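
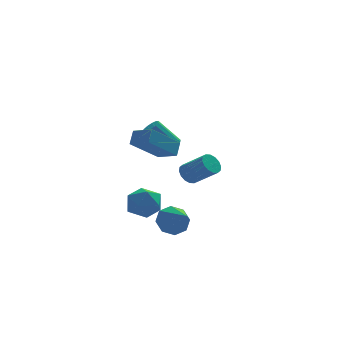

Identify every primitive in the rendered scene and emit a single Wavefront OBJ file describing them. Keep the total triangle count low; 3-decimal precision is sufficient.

v -0.752 -1.673 -2.366
v -0.159 -1.907 -2.959
v -0.408 -3.067 -1.474
v 0.1 -1.532 -2.473
v -0.14 -1.24 -1.925
v -0.739 -1.202 -1.636
v -1.345 -1.44 -1.774
v -1.604 -1.815 -2.26
v -1.363 -2.107 -2.808
v -0.765 -2.145 -3.097
v -1.793 -3.274 2.527
v -3.232 -3.995 3.763
v -1.53 -2.786 3.117
v -2.969 -3.507 4.354
v -1.111 -4.053 2.866
v -2.55 -4.774 4.103
v -0.848 -3.565 3.457
v -2.287 -4.286 4.693
v 0.934 2.293 -1.194
v 1.144 1.956 -1.696
v 2.096 1.11 -0.728
v 1.886 1.447 -0.226
v 1.35 2.214 -1.673
v 2.303 1.368 -0.706
v 1.445 2.493 -1.522
v 2.398 1.647 -0.555
v 1.403 2.719 -1.284
v 2.356 1.873 -0.316
v 1.235 2.83 -1.021
v 2.188 1.984 -0.053
v 0.986 2.798 -0.804
v 1.939 1.952 0.163
v 0.724 2.63 -0.692
v 1.676 1.784 0.276
v 0.517 2.372 -0.714
v 1.47 1.526 0.253
v 0.422 2.093 -0.865
v 1.375 1.247 0.102
v 0.464 1.867 -1.104
v 1.417 1.021 -0.136
v 0.632 1.756 -1.367
v 1.585 0.91 -0.399
v 0.881 1.788 -1.583
v 1.834 0.942 -0.616
v -2.471 -2.83 0.442
v -1.692 -3.308 0.195
v -3.268 -3.572 -0.635
v -2.489 -4.05 -0.882
v -2.902 -4.216 -0.046
v -2.409 -3.758 0.619
v -2.551 -3.122 -1.059
v -2.058 -2.664 -0.394
v -1.742 -3.489 -0.733
v -1.959 -4.165 -0.107
v -3.001 -2.715 -0.333
v -3.218 -3.391 0.293
v -0.477 -0.419 1.968
v -0.151 -0.63 2.284
v -1.137 -0.351 3.487
v -1.463 -0.141 3.172
v -0.086 -0.356 2.274
v -1.072 -0.077 3.477
v -0.145 -0.102 2.167
v -1.131 0.176 3.37
v -0.31 0.051 1.997
v -1.295 0.329 3.2
v -0.527 0.055 1.818
v -1.513 0.333 3.021
v -0.729 -0.092 1.687
v -1.714 0.187 2.89
v -0.85 -0.342 1.645
v -1.836 -0.064 2.848
v -0.854 -0.617 1.706
v -1.839 -0.339 2.909
v -0.737 -0.83 1.85
v -1.723 -0.551 3.053
v -0.538 -0.911 2.032
v -1.524 -0.633 3.235
v -0.32 -0.837 2.194
v -1.306 -0.559 3.397
f 2 1 4
f 2 4 3
f 4 1 5
f 4 5 3
f 5 1 6
f 5 6 3
f 6 1 7
f 6 7 3
f 7 1 8
f 7 8 3
f 8 1 9
f 8 9 3
f 9 1 10
f 9 10 3
f 10 1 2
f 10 2 3
f 12 14 11
f 15 12 11
f 11 14 13
f 13 15 11
f 12 18 14
f 16 12 15
f 16 18 12
f 14 18 13
f 17 15 13
f 13 18 17
f 17 16 15
f 18 16 17
f 20 19 23
f 20 23 21
f 21 23 24
f 21 24 22
f 23 19 25
f 23 25 24
f 24 25 26
f 24 26 22
f 25 19 27
f 25 27 26
f 26 27 28
f 26 28 22
f 27 19 29
f 27 29 28
f 28 29 30
f 28 30 22
f 29 19 31
f 29 31 30
f 30 31 32
f 30 32 22
f 31 19 33
f 31 33 32
f 32 33 34
f 32 34 22
f 33 19 35
f 33 35 34
f 34 35 36
f 34 36 22
f 35 19 37
f 35 37 36
f 36 37 38
f 36 38 22
f 37 19 39
f 37 39 38
f 38 39 40
f 38 40 22
f 39 19 41
f 39 41 40
f 40 41 42
f 40 42 22
f 41 19 43
f 41 43 42
f 42 43 44
f 42 44 22
f 43 19 20
f 43 20 44
f 44 20 21
f 44 21 22
f 45 56 50
f 45 50 46
f 45 46 52
f 45 52 55
f 45 55 56
f 46 50 54
f 50 56 49
f 56 55 47
f 55 52 51
f 52 46 53
f 48 54 49
f 48 49 47
f 48 47 51
f 48 51 53
f 48 53 54
f 49 54 50
f 47 49 56
f 51 47 55
f 53 51 52
f 54 53 46
f 58 57 61
f 58 61 59
f 59 61 62
f 59 62 60
f 61 57 63
f 61 63 62
f 62 63 64
f 62 64 60
f 63 57 65
f 63 65 64
f 64 65 66
f 64 66 60
f 65 57 67
f 65 67 66
f 66 67 68
f 66 68 60
f 67 57 69
f 67 69 68
f 68 69 70
f 68 70 60
f 69 57 71
f 69 71 70
f 70 71 72
f 70 72 60
f 71 57 73
f 71 73 72
f 72 73 74
f 72 74 60
f 73 57 75
f 73 75 74
f 74 75 76
f 74 76 60
f 75 57 77
f 75 77 76
f 76 77 78
f 76 78 60
f 77 57 79
f 77 79 78
f 78 79 80
f 78 80 60
f 79 57 58
f 79 58 80
f 80 58 59
f 80 59 60



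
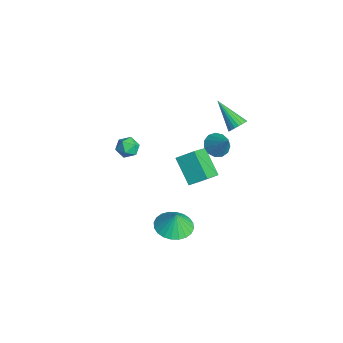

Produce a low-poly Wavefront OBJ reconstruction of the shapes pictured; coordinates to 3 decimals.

v -2.658 2.925 -4.946
v -4.036 2.692 -3.796
v -2.28 3.808 -4.314
v -3.657 3.575 -3.164
v -1.803 1.965 -4.116
v -3.18 1.732 -2.966
v -1.424 2.848 -3.484
v -2.802 2.615 -2.334
v 0.384 3.746 2.313
v 0.593 4.052 2.732
v -0.944 3.154 3.407
v 0.445 4.201 2.632
v 0.286 4.272 2.477
v 0.144 4.251 2.294
v 0.043 4.143 2.114
v 0.002 3.966 1.968
v 0.027 3.751 1.882
v 0.113 3.535 1.87
v 0.246 3.356 1.935
v 0.404 3.244 2.065
v 0.557 3.218 2.238
v 0.681 3.284 2.424
v 0.754 3.43 2.591
v 0.762 3.63 2.709
v 0.706 3.85 2.759
v 0.509 -1.907 3.422
v 1.159 -1.918 3.379
v 0.441 -2.482 2.541
v 1.091 -2.493 2.498
v 0.791 -2.82 2.975
v 0.833 -2.464 3.52
v 0.767 -1.936 2.4
v 0.809 -1.58 2.945
v 1.319 -1.935 2.748
v 1.334 -2.482 3.103
v 0.266 -1.918 2.817
v 0.281 -2.465 3.172
v 0.348 2.654 1.097
v 0.886 2.735 0.61
v 1.252 2.926 2.143
v 0.718 3.107 0.66
v 0.432 3.336 0.848
v 0.119 3.348 1.115
v -0.121 3.139 1.376
v -0.212 2.777 1.549
v -0.126 2.376 1.578
v 0.111 2.064 1.454
v 0.423 1.938 1.217
v 0.711 2.041 0.942
v 0.884 2.338 0.715
v 2.368 -0.38 -2.644
v 3.018 -1.152 -2.675
v 2.512 -0.3 -1.596
v 3.259 -0.846 -2.731
v 3.365 -0.468 -2.774
v 3.319 -0.078 -2.798
v 3.128 0.267 -2.797
v 2.822 0.513 -2.774
v 2.446 0.624 -2.73
v 2.058 0.581 -2.674
v 1.718 0.393 -2.612
v 1.476 0.086 -2.556
v 1.37 -0.291 -2.513
v 1.416 -0.681 -2.489
v 1.607 -1.026 -2.49
v 1.914 -1.272 -2.513
v 2.29 -1.383 -2.557
v 2.677 -1.34 -2.614
f 2 4 1
f 5 2 1
f 1 4 3
f 3 5 1
f 2 8 4
f 6 2 5
f 6 8 2
f 4 8 3
f 7 5 3
f 3 8 7
f 7 6 5
f 8 6 7
f 10 9 12
f 10 12 11
f 12 9 13
f 12 13 11
f 13 9 14
f 13 14 11
f 14 9 15
f 14 15 11
f 15 9 16
f 15 16 11
f 16 9 17
f 16 17 11
f 17 9 18
f 17 18 11
f 18 9 19
f 18 19 11
f 19 9 20
f 19 20 11
f 20 9 21
f 20 21 11
f 21 9 22
f 21 22 11
f 22 9 23
f 22 23 11
f 23 9 24
f 23 24 11
f 24 9 25
f 24 25 11
f 25 9 10
f 25 10 11
f 26 37 31
f 26 31 27
f 26 27 33
f 26 33 36
f 26 36 37
f 27 31 35
f 31 37 30
f 37 36 28
f 36 33 32
f 33 27 34
f 29 35 30
f 29 30 28
f 29 28 32
f 29 32 34
f 29 34 35
f 30 35 31
f 28 30 37
f 32 28 36
f 34 32 33
f 35 34 27
f 39 38 41
f 39 41 40
f 41 38 42
f 41 42 40
f 42 38 43
f 42 43 40
f 43 38 44
f 43 44 40
f 44 38 45
f 44 45 40
f 45 38 46
f 45 46 40
f 46 38 47
f 46 47 40
f 47 38 48
f 47 48 40
f 48 38 49
f 48 49 40
f 49 38 50
f 49 50 40
f 50 38 39
f 50 39 40
f 52 51 54
f 52 54 53
f 54 51 55
f 54 55 53
f 55 51 56
f 55 56 53
f 56 51 57
f 56 57 53
f 57 51 58
f 57 58 53
f 58 51 59
f 58 59 53
f 59 51 60
f 59 60 53
f 60 51 61
f 60 61 53
f 61 51 62
f 61 62 53
f 62 51 63
f 62 63 53
f 63 51 64
f 63 64 53
f 64 51 65
f 64 65 53
f 65 51 66
f 65 66 53
f 66 51 67
f 66 67 53
f 67 51 68
f 67 68 53
f 68 51 52
f 68 52 53



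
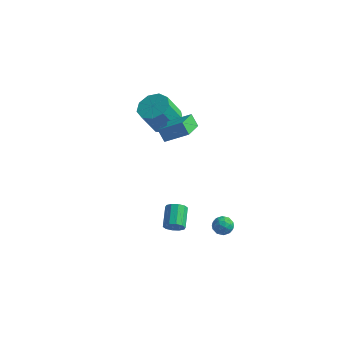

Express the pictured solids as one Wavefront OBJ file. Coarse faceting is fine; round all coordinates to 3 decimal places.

v -0.905 0.033 2.426
v -1.399 0.185 3.138
v -1.169 1.629 1.902
v -1.663 1.781 2.614
v 0.363 0.499 3.206
v -0.131 0.651 3.918
v 0.099 2.095 2.682
v -0.395 2.247 3.394
v -2.872 3.926 0.721
v -1.914 4.082 1.066
v -2.37 3.309 2.683
v -3.328 3.154 2.339
v -2.318 4.639 1.218
v -2.774 3.866 2.835
v -2.981 4.862 1.137
v -3.437 4.089 2.755
v -3.593 4.648 0.862
v -4.05 3.875 2.48
v -3.868 4.096 0.521
v -4.324 3.323 2.139
v -3.677 3.465 0.274
v -4.133 2.692 1.891
v -3.109 3.049 0.235
v -3.565 2.277 1.853
v -2.43 3.045 0.425
v -2.886 2.272 2.042
v -1.958 3.452 0.752
v -2.414 2.68 2.37
v 1.886 -4.075 -0.58
v 2.382 -4.072 -0.225
v 1.93 -2.961 0.396
v 1.434 -2.965 0.04
v 2.458 -3.869 -0.533
v 2.006 -2.758 0.087
v 2.316 -3.744 -0.859
v 1.864 -2.634 -0.239
v 2.01 -3.746 -1.079
v 1.557 -2.636 -0.459
v 1.656 -3.874 -1.108
v 1.204 -2.764 -0.488
v 1.39 -4.079 -0.936
v 0.938 -2.968 -0.315
v 1.314 -4.282 -0.627
v 0.862 -3.171 -0.007
v 1.456 -4.406 -0.301
v 1.004 -3.296 0.319
v 1.763 -4.404 -0.081
v 1.31 -3.294 0.539
v 2.116 -4.276 -0.052
v 1.664 -3.166 0.568
v 2.572 -0.481 -2.72
v 3.066 -0.154 -2.448
v 3.194 -1.326 -2.832
v 3.688 -0.999 -2.56
v 3.174 -1.173 -2.199
v 2.79 -0.651 -2.13
v 3.47 -0.829 -3.15
v 3.086 -0.307 -3.081
v 3.621 -0.369 -2.714
v 3.438 -0.582 -2.126
v 2.822 -0.898 -3.154
v 2.639 -1.111 -2.566
v 2.765 -0.243 -2.574
v 3.495 -1.237 -2.706
v 3.193 -1.339 -2.494
v 3.483 -1.147 -2.333
v 2.602 -0.536 -2.387
v 2.892 -0.343 -2.227
v 2.955 -0.942 -2.081
v 3.368 -1.137 -3.053
v 3.658 -0.944 -2.893
v 2.777 -0.333 -2.947
v 3.067 -0.141 -2.786
v 3.305 -0.538 -3.199
v 3.381 -0.177 -2.57
v 3.746 -0.674 -2.636
v 3.619 -0.574 -2.983
v 3.393 -0.267 -2.943
v 3.273 -0.303 -2.225
v 3.639 -0.799 -2.29
v 3.336 -0.902 -2.078
v 3.111 -0.595 -2.038
v 3.6 -0.429 -2.381
v 2.621 -0.681 -2.99
v 2.987 -1.177 -3.055
v 3.149 -0.885 -3.242
v 2.924 -0.578 -3.202
v 2.514 -0.806 -2.644
v 2.879 -1.303 -2.71
v 2.867 -1.213 -2.337
v 2.641 -0.906 -2.297
v 2.66 -1.051 -2.899
f 2 4 1
f 5 2 1
f 1 4 3
f 3 5 1
f 2 8 4
f 6 2 5
f 6 8 2
f 4 8 3
f 7 5 3
f 3 8 7
f 7 6 5
f 8 6 7
f 10 9 13
f 10 13 11
f 11 13 14
f 11 14 12
f 13 9 15
f 13 15 14
f 14 15 16
f 14 16 12
f 15 9 17
f 15 17 16
f 16 17 18
f 16 18 12
f 17 9 19
f 17 19 18
f 18 19 20
f 18 20 12
f 19 9 21
f 19 21 20
f 20 21 22
f 20 22 12
f 21 9 23
f 21 23 22
f 22 23 24
f 22 24 12
f 23 9 25
f 23 25 24
f 24 25 26
f 24 26 12
f 25 9 27
f 25 27 26
f 26 27 28
f 26 28 12
f 27 9 10
f 27 10 28
f 28 10 11
f 28 11 12
f 30 29 33
f 30 33 31
f 31 33 34
f 31 34 32
f 33 29 35
f 33 35 34
f 34 35 36
f 34 36 32
f 35 29 37
f 35 37 36
f 36 37 38
f 36 38 32
f 37 29 39
f 37 39 38
f 38 39 40
f 38 40 32
f 39 29 41
f 39 41 40
f 40 41 42
f 40 42 32
f 41 29 43
f 41 43 42
f 42 43 44
f 42 44 32
f 43 29 45
f 43 45 44
f 44 45 46
f 44 46 32
f 45 29 47
f 45 47 46
f 46 47 48
f 46 48 32
f 47 29 49
f 47 49 48
f 48 49 50
f 48 50 32
f 49 29 30
f 49 30 50
f 50 30 31
f 50 31 32
f 51 88 67
f 88 62 91
f 67 91 56
f 88 91 67
f 51 67 63
f 67 56 68
f 63 68 52
f 67 68 63
f 51 63 72
f 63 52 73
f 72 73 58
f 63 73 72
f 51 72 84
f 72 58 87
f 84 87 61
f 72 87 84
f 51 84 88
f 84 61 92
f 88 92 62
f 84 92 88
f 52 68 79
f 68 56 82
f 79 82 60
f 68 82 79
f 56 91 69
f 91 62 90
f 69 90 55
f 91 90 69
f 62 92 89
f 92 61 85
f 89 85 53
f 92 85 89
f 61 87 86
f 87 58 74
f 86 74 57
f 87 74 86
f 58 73 78
f 73 52 75
f 78 75 59
f 73 75 78
f 54 80 66
f 80 60 81
f 66 81 55
f 80 81 66
f 54 66 64
f 66 55 65
f 64 65 53
f 66 65 64
f 54 64 71
f 64 53 70
f 71 70 57
f 64 70 71
f 54 71 76
f 71 57 77
f 76 77 59
f 71 77 76
f 54 76 80
f 76 59 83
f 80 83 60
f 76 83 80
f 55 81 69
f 81 60 82
f 69 82 56
f 81 82 69
f 53 65 89
f 65 55 90
f 89 90 62
f 65 90 89
f 57 70 86
f 70 53 85
f 86 85 61
f 70 85 86
f 59 77 78
f 77 57 74
f 78 74 58
f 77 74 78
f 60 83 79
f 83 59 75
f 79 75 52
f 83 75 79



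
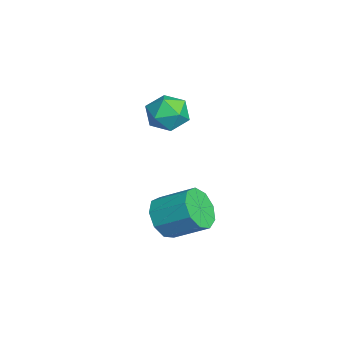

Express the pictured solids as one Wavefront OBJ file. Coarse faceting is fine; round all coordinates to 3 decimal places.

v 0.826 0.727 -3.696
v 1.216 0.967 -4.315
v 1.664 1.973 -3.643
v 1.274 1.733 -3.024
v 0.734 1.18 -4.312
v 1.182 2.186 -3.64
v 0.295 1.18 -4.021
v 0.743 2.186 -3.349
v 0.105 0.969 -3.578
v 0.552 1.975 -2.906
v 0.252 0.644 -3.19
v 0.7 1.65 -2.518
v 0.668 0.358 -3.039
v 1.115 1.364 -2.367
v 1.158 0.245 -3.195
v 1.605 1.251 -2.523
v 1.493 0.357 -3.586
v 1.94 1.363 -2.914
v 1.516 0.642 -4.028
v 1.963 1.648 -3.356
v -3.023 1.105 -0.78
v -2.545 1.706 -0.766
v -2.355 0.594 -1.694
v -1.877 1.195 -1.68
v -1.891 0.701 -1.092
v -2.304 1.017 -0.527
v -2.596 1.283 -1.933
v -3.009 1.599 -1.368
v -2.281 1.815 -1.479
v -1.845 1.456 -0.959
v -3.055 0.844 -1.501
v -2.619 0.485 -0.981
f 2 1 5
f 2 5 3
f 3 5 6
f 3 6 4
f 5 1 7
f 5 7 6
f 6 7 8
f 6 8 4
f 7 1 9
f 7 9 8
f 8 9 10
f 8 10 4
f 9 1 11
f 9 11 10
f 10 11 12
f 10 12 4
f 11 1 13
f 11 13 12
f 12 13 14
f 12 14 4
f 13 1 15
f 13 15 14
f 14 15 16
f 14 16 4
f 15 1 17
f 15 17 16
f 16 17 18
f 16 18 4
f 17 1 19
f 17 19 18
f 18 19 20
f 18 20 4
f 19 1 2
f 19 2 20
f 20 2 3
f 20 3 4
f 21 32 26
f 21 26 22
f 21 22 28
f 21 28 31
f 21 31 32
f 22 26 30
f 26 32 25
f 32 31 23
f 31 28 27
f 28 22 29
f 24 30 25
f 24 25 23
f 24 23 27
f 24 27 29
f 24 29 30
f 25 30 26
f 23 25 32
f 27 23 31
f 29 27 28
f 30 29 22



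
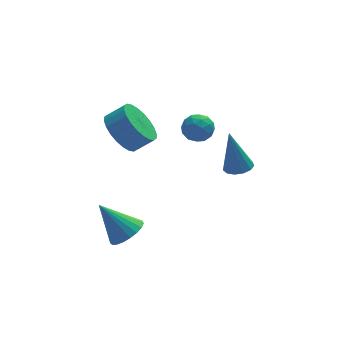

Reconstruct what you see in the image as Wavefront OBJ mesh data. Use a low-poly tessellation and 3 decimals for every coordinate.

v 2.326 -1.244 1.148
v 2.753 -1.663 1.596
v 1.367 -1.477 1.844
v 1.794 -1.896 2.292
v 1.889 -1.156 2.27
v 2.482 -1.012 1.84
v 1.638 -2.128 1.6
v 2.231 -1.984 1.17
v 2.328 -2.209 1.875
v 2.482 -1.608 2.289
v 1.638 -1.532 1.151
v 1.792 -0.931 1.565
v 2.624 -1.433 1.311
v 1.496 -1.707 2.129
v 1.552 -1.272 2.117
v 1.803 -1.518 2.38
v 2.465 -1.05 1.455
v 2.715 -1.296 1.718
v 2.207 -0.998 2.114
v 1.405 -1.844 1.722
v 1.655 -2.09 1.985
v 2.317 -1.622 1.06
v 2.568 -1.868 1.323
v 1.913 -2.142 1.326
v 2.624 -2 1.738
v 2.061 -2.137 2.147
v 1.969 -2.274 1.74
v 2.318 -2.189 1.487
v 2.716 -1.647 1.982
v 2.152 -1.784 2.391
v 2.208 -1.349 2.378
v 2.556 -1.264 2.125
v 2.466 -1.968 2.146
v 1.968 -1.356 1.049
v 1.404 -1.493 1.458
v 1.564 -1.876 1.315
v 1.912 -1.791 1.062
v 2.059 -1.003 1.293
v 1.496 -1.14 1.702
v 1.802 -0.951 1.953
v 2.151 -0.866 1.7
v 1.654 -1.172 1.294
v -1.21 -1.491 1.957
v -0.547 -1.551 1.106
v 0.272 -1.669 1.753
v -0.39 -1.609 2.603
v -0.547 -1.136 1.182
v 0.272 -1.254 1.828
v -0.647 -0.776 1.375
v 0.172 -0.894 2.021
v -0.833 -0.524 1.657
v -0.014 -0.642 2.303
v -1.077 -0.419 1.985
v -0.258 -0.538 2.631
v -1.341 -0.478 2.308
v -0.522 -0.596 2.955
v -1.584 -0.691 2.578
v -0.765 -0.809 3.224
v -1.771 -1.026 2.753
v -0.952 -1.144 3.4
v -1.872 -1.431 2.807
v -1.053 -1.549 3.454
v -1.872 -1.846 2.732
v -1.053 -1.964 3.378
v -1.772 -2.206 2.539
v -0.953 -2.324 3.185
v -1.586 -2.458 2.257
v -0.767 -2.576 2.903
v -1.342 -2.562 1.929
v -0.523 -2.681 2.575
v -1.078 -2.504 1.605
v -0.259 -2.622 2.252
v -0.835 -2.291 1.336
v -0.016 -2.409 1.982
v -0.648 -1.956 1.16
v 0.171 -2.074 1.807
v 3.673 -2.17 -0.658
v 4.056 -2.698 -0.508
v 3.327 -1.85 1.358
v 4.286 -2.399 -0.516
v 4.322 -2.027 -0.569
v 4.151 -1.7 -0.65
v 3.829 -1.522 -0.734
v 3.457 -1.55 -0.793
v 3.154 -1.774 -0.81
v 3.015 -2.124 -0.778
v 3.086 -2.488 -0.708
v 3.343 -2.751 -0.623
v 3.704 -2.83 -0.548
v -1.412 -3.349 -2.948
v -0.679 -3.092 -2.555
v -2.428 -2.671 -1.492
v -0.765 -2.8 -2.751
v -0.964 -2.604 -2.981
v -1.239 -2.536 -3.205
v -1.545 -2.608 -3.385
v -1.827 -2.809 -3.489
v -2.038 -3.103 -3.499
v -2.14 -3.439 -3.414
v -2.117 -3.76 -3.249
v -1.971 -4.01 -3.031
v -1.729 -4.145 -2.799
v -1.432 -4.142 -2.592
v -1.131 -4.003 -2.447
v -0.879 -3.75 -2.389
v -0.719 -3.428 -2.427
f 1 38 17
f 38 12 41
f 17 41 6
f 38 41 17
f 1 17 13
f 17 6 18
f 13 18 2
f 17 18 13
f 1 13 22
f 13 2 23
f 22 23 8
f 13 23 22
f 1 22 34
f 22 8 37
f 34 37 11
f 22 37 34
f 1 34 38
f 34 11 42
f 38 42 12
f 34 42 38
f 2 18 29
f 18 6 32
f 29 32 10
f 18 32 29
f 6 41 19
f 41 12 40
f 19 40 5
f 41 40 19
f 12 42 39
f 42 11 35
f 39 35 3
f 42 35 39
f 11 37 36
f 37 8 24
f 36 24 7
f 37 24 36
f 8 23 28
f 23 2 25
f 28 25 9
f 23 25 28
f 4 30 16
f 30 10 31
f 16 31 5
f 30 31 16
f 4 16 14
f 16 5 15
f 14 15 3
f 16 15 14
f 4 14 21
f 14 3 20
f 21 20 7
f 14 20 21
f 4 21 26
f 21 7 27
f 26 27 9
f 21 27 26
f 4 26 30
f 26 9 33
f 30 33 10
f 26 33 30
f 5 31 19
f 31 10 32
f 19 32 6
f 31 32 19
f 3 15 39
f 15 5 40
f 39 40 12
f 15 40 39
f 7 20 36
f 20 3 35
f 36 35 11
f 20 35 36
f 9 27 28
f 27 7 24
f 28 24 8
f 27 24 28
f 10 33 29
f 33 9 25
f 29 25 2
f 33 25 29
f 44 43 47
f 44 47 45
f 45 47 48
f 45 48 46
f 47 43 49
f 47 49 48
f 48 49 50
f 48 50 46
f 49 43 51
f 49 51 50
f 50 51 52
f 50 52 46
f 51 43 53
f 51 53 52
f 52 53 54
f 52 54 46
f 53 43 55
f 53 55 54
f 54 55 56
f 54 56 46
f 55 43 57
f 55 57 56
f 56 57 58
f 56 58 46
f 57 43 59
f 57 59 58
f 58 59 60
f 58 60 46
f 59 43 61
f 59 61 60
f 60 61 62
f 60 62 46
f 61 43 63
f 61 63 62
f 62 63 64
f 62 64 46
f 63 43 65
f 63 65 64
f 64 65 66
f 64 66 46
f 65 43 67
f 65 67 66
f 66 67 68
f 66 68 46
f 67 43 69
f 67 69 68
f 68 69 70
f 68 70 46
f 69 43 71
f 69 71 70
f 70 71 72
f 70 72 46
f 71 43 73
f 71 73 72
f 72 73 74
f 72 74 46
f 73 43 75
f 73 75 74
f 74 75 76
f 74 76 46
f 75 43 44
f 75 44 76
f 76 44 45
f 76 45 46
f 78 77 80
f 78 80 79
f 80 77 81
f 80 81 79
f 81 77 82
f 81 82 79
f 82 77 83
f 82 83 79
f 83 77 84
f 83 84 79
f 84 77 85
f 84 85 79
f 85 77 86
f 85 86 79
f 86 77 87
f 86 87 79
f 87 77 88
f 87 88 79
f 88 77 89
f 88 89 79
f 89 77 78
f 89 78 79
f 91 90 93
f 91 93 92
f 93 90 94
f 93 94 92
f 94 90 95
f 94 95 92
f 95 90 96
f 95 96 92
f 96 90 97
f 96 97 92
f 97 90 98
f 97 98 92
f 98 90 99
f 98 99 92
f 99 90 100
f 99 100 92
f 100 90 101
f 100 101 92
f 101 90 102
f 101 102 92
f 102 90 103
f 102 103 92
f 103 90 104
f 103 104 92
f 104 90 105
f 104 105 92
f 105 90 106
f 105 106 92
f 106 90 91
f 106 91 92



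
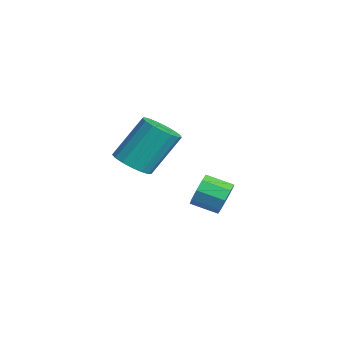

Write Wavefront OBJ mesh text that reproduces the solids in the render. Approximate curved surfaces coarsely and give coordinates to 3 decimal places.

v -2.298 0.922 -2.187
v -1.87 0.93 -1.499
v -2.513 -0.033 -1.086
v -2.942 -0.042 -1.773
v -2.318 1.252 -1.447
v -2.961 0.289 -1.034
v -2.757 1.419 -1.741
v -3.4 0.456 -1.328
v -2.981 1.353 -2.243
v -3.625 0.39 -1.83
v -2.886 1.086 -2.719
v -3.53 0.122 -2.306
v -2.516 0.741 -2.946
v -3.159 -0.222 -2.532
v -2.044 0.481 -2.817
v -2.687 -0.482 -2.404
v -1.691 0.427 -2.394
v -2.334 -0.536 -1.98
v -1.622 0.605 -1.873
v -2.265 -0.359 -1.46
v -0.67 -3.516 1.324
v -0.119 -4.06 1.741
v -0.199 -2.829 3.453
v -0.75 -2.284 3.036
v 0.137 -3.782 1.554
v 0.057 -2.551 3.265
v 0.207 -3.444 1.313
v 0.127 -2.213 3.025
v 0.077 -3.121 1.076
v -0.004 -1.89 2.787
v -0.225 -2.889 0.895
v -0.305 -1.658 2.607
v -0.628 -2.801 0.812
v -0.708 -1.57 2.524
v -1.041 -2.876 0.847
v -1.121 -1.645 2.559
v -1.369 -3.098 0.991
v -1.449 -1.867 2.703
v -1.537 -3.415 1.211
v -1.617 -2.184 2.923
v -1.506 -3.756 1.458
v -1.586 -2.525 3.169
v -1.284 -4.041 1.673
v -1.364 -2.81 3.385
v -0.921 -4.206 1.809
v -1.001 -2.975 3.521
v -0.5 -4.213 1.833
v -0.58 -2.982 3.545
f 2 1 5
f 2 5 3
f 3 5 6
f 3 6 4
f 5 1 7
f 5 7 6
f 6 7 8
f 6 8 4
f 7 1 9
f 7 9 8
f 8 9 10
f 8 10 4
f 9 1 11
f 9 11 10
f 10 11 12
f 10 12 4
f 11 1 13
f 11 13 12
f 12 13 14
f 12 14 4
f 13 1 15
f 13 15 14
f 14 15 16
f 14 16 4
f 15 1 17
f 15 17 16
f 16 17 18
f 16 18 4
f 17 1 19
f 17 19 18
f 18 19 20
f 18 20 4
f 19 1 2
f 19 2 20
f 20 2 3
f 20 3 4
f 22 21 25
f 22 25 23
f 23 25 26
f 23 26 24
f 25 21 27
f 25 27 26
f 26 27 28
f 26 28 24
f 27 21 29
f 27 29 28
f 28 29 30
f 28 30 24
f 29 21 31
f 29 31 30
f 30 31 32
f 30 32 24
f 31 21 33
f 31 33 32
f 32 33 34
f 32 34 24
f 33 21 35
f 33 35 34
f 34 35 36
f 34 36 24
f 35 21 37
f 35 37 36
f 36 37 38
f 36 38 24
f 37 21 39
f 37 39 38
f 38 39 40
f 38 40 24
f 39 21 41
f 39 41 40
f 40 41 42
f 40 42 24
f 41 21 43
f 41 43 42
f 42 43 44
f 42 44 24
f 43 21 45
f 43 45 44
f 44 45 46
f 44 46 24
f 45 21 47
f 45 47 46
f 46 47 48
f 46 48 24
f 47 21 22
f 47 22 48
f 48 22 23
f 48 23 24



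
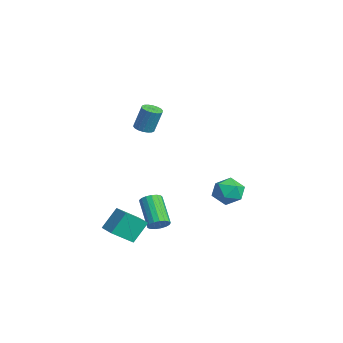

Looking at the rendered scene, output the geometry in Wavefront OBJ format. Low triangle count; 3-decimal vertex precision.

v 2.219 -1.526 -4.038
v 2.649 -1.274 -3.533
v 0.991 -1.282 -2.117
v 0.561 -1.534 -2.622
v 2.523 -0.994 -3.679
v 0.865 -1.002 -2.263
v 2.327 -0.836 -3.907
v 0.669 -0.845 -2.491
v 2.106 -0.837 -4.166
v 0.449 -0.845 -2.75
v 1.911 -0.995 -4.395
v 0.254 -1.003 -2.979
v 1.787 -1.274 -4.542
v 0.129 -1.283 -3.126
v 1.761 -1.612 -4.574
v 0.104 -1.62 -3.158
v 1.841 -1.929 -4.483
v 0.183 -1.938 -3.067
v 2.007 -2.155 -4.29
v 0.349 -2.163 -2.874
v 2.221 -2.236 -4.039
v 0.563 -2.244 -2.624
v 2.435 -2.154 -3.788
v 0.777 -2.163 -2.373
v 2.6 -1.929 -3.594
v 0.942 -1.937 -2.179
v 2.677 -1.611 -3.502
v 1.019 -1.619 -2.086
v -0.477 -1.633 2.835
v 0.171 -1.587 2.72
v 0.425 -1.142 4.33
v -0.223 -1.187 4.445
v 0.075 -1.316 2.66
v 0.329 -0.871 4.271
v -0.13 -1.108 2.635
v 0.124 -0.663 4.245
v -0.405 -1.003 2.649
v -0.15 -0.558 4.26
v -0.693 -1.024 2.701
v -0.439 -0.578 4.311
v -0.939 -1.164 2.778
v -0.685 -0.719 4.389
v -1.093 -1.398 2.867
v -0.839 -0.953 4.478
v -1.125 -1.678 2.95
v -0.871 -1.233 4.56
v -1.029 -1.949 3.009
v -0.775 -1.504 4.62
v -0.824 -2.157 3.035
v -0.57 -1.712 4.645
v -0.55 -2.262 3.02
v -0.295 -1.817 4.631
v -0.261 -2.242 2.969
v -0.007 -1.796 4.579
v -0.015 -2.101 2.891
v 0.239 -1.656 4.502
v 0.139 -1.867 2.802
v 0.393 -1.422 4.413
v 2.28 -4.985 -3.747
v 1.98 -4.011 -2.412
v 2.184 -3.632 -4.756
v 1.884 -2.658 -3.42
v 3.596 -4.782 -3.6
v 3.296 -3.808 -2.264
v 3.5 -3.429 -4.608
v 3.2 -2.455 -3.273
v -2.026 4.407 -3.363
v -1.284 4.573 -4.206
v -0.896 3.167 -2.614
v -0.154 3.333 -3.457
v -0.335 4.151 -2.69
v -1.033 4.918 -3.154
v -1.147 2.822 -3.666
v -1.845 3.589 -4.13
v -0.74 3.594 -4.394
v -0.239 4.415 -3.791
v -1.941 3.325 -3.029
v -1.44 4.146 -2.426
f 2 1 5
f 2 5 3
f 3 5 6
f 3 6 4
f 5 1 7
f 5 7 6
f 6 7 8
f 6 8 4
f 7 1 9
f 7 9 8
f 8 9 10
f 8 10 4
f 9 1 11
f 9 11 10
f 10 11 12
f 10 12 4
f 11 1 13
f 11 13 12
f 12 13 14
f 12 14 4
f 13 1 15
f 13 15 14
f 14 15 16
f 14 16 4
f 15 1 17
f 15 17 16
f 16 17 18
f 16 18 4
f 17 1 19
f 17 19 18
f 18 19 20
f 18 20 4
f 19 1 21
f 19 21 20
f 20 21 22
f 20 22 4
f 21 1 23
f 21 23 22
f 22 23 24
f 22 24 4
f 23 1 25
f 23 25 24
f 24 25 26
f 24 26 4
f 25 1 27
f 25 27 26
f 26 27 28
f 26 28 4
f 27 1 2
f 27 2 28
f 28 2 3
f 28 3 4
f 30 29 33
f 30 33 31
f 31 33 34
f 31 34 32
f 33 29 35
f 33 35 34
f 34 35 36
f 34 36 32
f 35 29 37
f 35 37 36
f 36 37 38
f 36 38 32
f 37 29 39
f 37 39 38
f 38 39 40
f 38 40 32
f 39 29 41
f 39 41 40
f 40 41 42
f 40 42 32
f 41 29 43
f 41 43 42
f 42 43 44
f 42 44 32
f 43 29 45
f 43 45 44
f 44 45 46
f 44 46 32
f 45 29 47
f 45 47 46
f 46 47 48
f 46 48 32
f 47 29 49
f 47 49 48
f 48 49 50
f 48 50 32
f 49 29 51
f 49 51 50
f 50 51 52
f 50 52 32
f 51 29 53
f 51 53 52
f 52 53 54
f 52 54 32
f 53 29 55
f 53 55 54
f 54 55 56
f 54 56 32
f 55 29 57
f 55 57 56
f 56 57 58
f 56 58 32
f 57 29 30
f 57 30 58
f 58 30 31
f 58 31 32
f 60 62 59
f 63 60 59
f 59 62 61
f 61 63 59
f 60 66 62
f 64 60 63
f 64 66 60
f 62 66 61
f 65 63 61
f 61 66 65
f 65 64 63
f 66 64 65
f 67 78 72
f 67 72 68
f 67 68 74
f 67 74 77
f 67 77 78
f 68 72 76
f 72 78 71
f 78 77 69
f 77 74 73
f 74 68 75
f 70 76 71
f 70 71 69
f 70 69 73
f 70 73 75
f 70 75 76
f 71 76 72
f 69 71 78
f 73 69 77
f 75 73 74
f 76 75 68



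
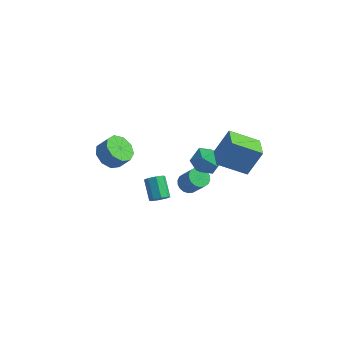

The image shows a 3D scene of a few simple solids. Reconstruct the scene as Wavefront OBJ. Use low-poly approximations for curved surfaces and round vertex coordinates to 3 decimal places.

v 1.508 1.964 0.124
v 2.313 1.892 0.745
v 0.667 0.928 1.095
v 1.472 0.856 1.716
v 0.949 1.73 1.659
v 1.469 2.37 1.059
v 1.511 0.45 0.781
v 2.031 1.09 0.181
v 2.316 0.956 1.151
v 1.968 1.747 1.694
v 1.012 1.073 0.146
v 0.664 1.864 0.689
v 2.6 0.096 2.311
v 3.259 0.779 3.922
v 1.967 1.401 2.017
v 2.627 2.084 3.628
v 4.273 0.696 1.372
v 4.933 1.379 2.983
v 3.641 2.001 1.078
v 4.3 2.684 2.689
v -3.946 -0.082 0.869
v -3.233 0.265 0.275
v -2.582 0.369 1.118
v -3.294 0.022 1.711
v -3.613 0.776 0.505
v -2.961 0.88 1.348
v -4.148 0.886 0.905
v -3.496 0.99 1.748
v -4.588 0.543 1.288
v -3.937 0.647 2.131
v -4.728 -0.092 1.475
v -4.077 0.012 2.318
v -4.502 -0.723 1.378
v -3.851 -0.619 2.221
v -4.015 -1.054 1.043
v -3.364 -0.95 1.885
v -3.496 -0.93 0.626
v -2.845 -0.826 1.468
v -3.187 -0.409 0.323
v -2.536 -0.305 1.165
v 0.464 1.223 -1.549
v 1.036 1.445 -1.865
v 1.868 1.119 -0.586
v 1.296 0.897 -0.271
v 0.929 1.699 -1.731
v 1.761 1.373 -0.452
v 0.73 1.86 -1.56
v 1.562 1.534 -0.281
v 0.478 1.894 -1.388
v 1.31 1.568 -0.109
v 0.224 1.795 -1.247
v 1.056 1.469 0.032
v 0.017 1.583 -1.167
v 0.849 1.257 0.112
v -0.102 1.3 -1.162
v 0.73 0.974 0.117
v -0.108 1.001 -1.234
v 0.724 0.675 0.045
v -0.001 0.747 -1.368
v 0.831 0.421 -0.089
v 0.198 0.586 -1.539
v 1.03 0.26 -0.26
v 0.45 0.552 -1.711
v 1.282 0.226 -0.432
v 0.704 0.651 -1.852
v 1.536 0.325 -0.573
v 0.911 0.863 -1.932
v 1.743 0.537 -0.653
v 1.03 1.146 -1.937
v 1.862 0.82 -0.658
v -0.114 -1.827 -0.184
v 0.387 -1.463 -0.185
v -0.304 -0.509 0.643
v -0.806 -0.873 0.644
v 0.092 -1.365 -0.543
v -0.599 -0.412 0.285
v -0.324 -1.539 -0.691
v -1.016 -0.585 0.137
v -0.617 -1.881 -0.542
v -1.309 -0.927 0.286
v -0.616 -2.191 -0.183
v -1.307 -1.237 0.645
v -0.321 -2.288 0.175
v -1.012 -1.335 1.003
v 0.096 -2.115 0.323
v -0.596 -1.161 1.151
v 0.389 -1.773 0.174
v -0.303 -0.819 1.002
f 1 12 6
f 1 6 2
f 1 2 8
f 1 8 11
f 1 11 12
f 2 6 10
f 6 12 5
f 12 11 3
f 11 8 7
f 8 2 9
f 4 10 5
f 4 5 3
f 4 3 7
f 4 7 9
f 4 9 10
f 5 10 6
f 3 5 12
f 7 3 11
f 9 7 8
f 10 9 2
f 14 16 13
f 17 14 13
f 13 16 15
f 15 17 13
f 14 20 16
f 18 14 17
f 18 20 14
f 16 20 15
f 19 17 15
f 15 20 19
f 19 18 17
f 20 18 19
f 22 21 25
f 22 25 23
f 23 25 26
f 23 26 24
f 25 21 27
f 25 27 26
f 26 27 28
f 26 28 24
f 27 21 29
f 27 29 28
f 28 29 30
f 28 30 24
f 29 21 31
f 29 31 30
f 30 31 32
f 30 32 24
f 31 21 33
f 31 33 32
f 32 33 34
f 32 34 24
f 33 21 35
f 33 35 34
f 34 35 36
f 34 36 24
f 35 21 37
f 35 37 36
f 36 37 38
f 36 38 24
f 37 21 39
f 37 39 38
f 38 39 40
f 38 40 24
f 39 21 22
f 39 22 40
f 40 22 23
f 40 23 24
f 42 41 45
f 42 45 43
f 43 45 46
f 43 46 44
f 45 41 47
f 45 47 46
f 46 47 48
f 46 48 44
f 47 41 49
f 47 49 48
f 48 49 50
f 48 50 44
f 49 41 51
f 49 51 50
f 50 51 52
f 50 52 44
f 51 41 53
f 51 53 52
f 52 53 54
f 52 54 44
f 53 41 55
f 53 55 54
f 54 55 56
f 54 56 44
f 55 41 57
f 55 57 56
f 56 57 58
f 56 58 44
f 57 41 59
f 57 59 58
f 58 59 60
f 58 60 44
f 59 41 61
f 59 61 60
f 60 61 62
f 60 62 44
f 61 41 63
f 61 63 62
f 62 63 64
f 62 64 44
f 63 41 65
f 63 65 64
f 64 65 66
f 64 66 44
f 65 41 67
f 65 67 66
f 66 67 68
f 66 68 44
f 67 41 69
f 67 69 68
f 68 69 70
f 68 70 44
f 69 41 42
f 69 42 70
f 70 42 43
f 70 43 44
f 72 71 75
f 72 75 73
f 73 75 76
f 73 76 74
f 75 71 77
f 75 77 76
f 76 77 78
f 76 78 74
f 77 71 79
f 77 79 78
f 78 79 80
f 78 80 74
f 79 71 81
f 79 81 80
f 80 81 82
f 80 82 74
f 81 71 83
f 81 83 82
f 82 83 84
f 82 84 74
f 83 71 85
f 83 85 84
f 84 85 86
f 84 86 74
f 85 71 87
f 85 87 86
f 86 87 88
f 86 88 74
f 87 71 72
f 87 72 88
f 88 72 73
f 88 73 74



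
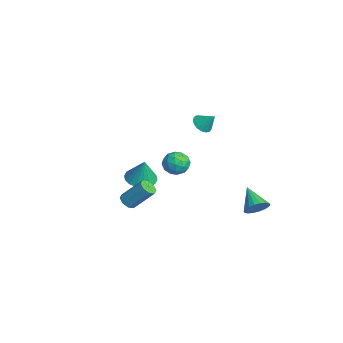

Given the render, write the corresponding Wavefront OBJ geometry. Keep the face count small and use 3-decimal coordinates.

v -3.114 1.019 -1.827
v -2.541 0.904 -2.447
v -2.519 0.016 -1.093
v -1.946 -0.099 -1.713
v -1.932 0.613 -1.246
v -2.299 1.233 -1.7
v -2.761 -0.313 -1.84
v -3.128 0.307 -2.294
v -2.323 0.081 -2.455
v -1.811 0.654 -2.088
v -3.249 0.266 -1.452
v -2.737 0.839 -1.085
v -2.879 1.05 -2.202
v -2.181 -0.13 -1.338
v -2.172 0.289 -1.064
v -1.835 0.222 -1.428
v -2.738 1.243 -1.762
v -2.401 1.176 -2.127
v -2.043 1.005 -1.42
v -2.659 -0.256 -1.413
v -2.322 -0.323 -1.778
v -3.225 0.698 -2.112
v -2.888 0.631 -2.476
v -3.017 -0.085 -2.12
v -2.414 0.499 -2.571
v -2.065 -0.091 -2.139
v -2.544 -0.217 -2.214
v -2.76 0.147 -2.481
v -2.113 0.835 -2.355
v -1.764 0.246 -1.923
v -1.756 0.664 -1.648
v -1.972 1.028 -1.915
v -1.985 0.351 -2.359
v -3.296 0.674 -1.617
v -2.947 0.085 -1.185
v -3.088 -0.108 -1.625
v -3.304 0.256 -1.892
v -2.995 1.011 -1.401
v -2.646 0.421 -0.969
v -2.3 0.773 -1.059
v -2.516 1.137 -1.326
v -3.075 0.569 -1.181
v -4.096 2.454 0.203
v -3.495 2.216 -0.009
v -3.584 3.026 1.017
v -3.534 2.492 -0.178
v -3.702 2.758 -0.26
v -3.96 2.955 -0.236
v -4.249 3.037 -0.111
v -4.503 2.986 0.085
v -4.664 2.812 0.308
v -4.695 2.556 0.507
v -4.589 2.277 0.637
v -4.37 2.039 0.666
v -4.088 1.895 0.59
v -3.808 1.879 0.425
v -3.594 1.995 0.209
v 4.027 3.044 -1.68
v 4.431 3.093 -1.05
v 2.733 2.896 -0.84
v 4.353 3.411 -1.113
v 4.211 3.657 -1.289
v 4.032 3.781 -1.542
v 3.853 3.76 -1.822
v 3.708 3.596 -2.075
v 3.626 3.324 -2.249
v 3.624 2.995 -2.31
v 3.701 2.677 -2.247
v 3.843 2.431 -2.071
v 4.022 2.307 -1.818
v 4.201 2.329 -1.538
v 4.346 2.492 -1.285
v 4.428 2.765 -1.111
v 3.236 -3.826 -0.372
v 3.592 -4.196 -0.205
v 4.061 -3.184 1.038
v 3.704 -2.814 0.872
v 3.754 -3.933 -0.48
v 4.222 -2.921 0.763
v 3.612 -3.608 -0.691
v 4.081 -2.596 0.552
v 3.25 -3.41 -0.716
v 3.718 -2.398 0.527
v 2.879 -3.456 -0.538
v 3.348 -2.444 0.705
v 2.718 -3.719 -0.263
v 3.186 -2.707 0.98
v 2.859 -4.044 -0.052
v 3.328 -3.032 1.191
v 3.222 -4.242 -0.027
v 3.69 -3.23 1.216
v 1.586 -2.671 0.2
v 2.397 -2.382 -0.028
v 1.954 -2.549 1.66
v 2.188 -2.047 -0.003
v 1.859 -1.835 0.062
v 1.477 -1.789 0.155
v 1.116 -1.917 0.256
v 0.849 -2.195 0.346
v 0.727 -2.567 0.408
v 0.776 -2.959 0.428
v 0.985 -3.295 0.403
v 1.313 -3.506 0.338
v 1.696 -3.553 0.246
v 2.056 -3.424 0.144
v 2.324 -3.147 0.054
v 2.445 -2.775 -0.007
f 1 38 17
f 38 12 41
f 17 41 6
f 38 41 17
f 1 17 13
f 17 6 18
f 13 18 2
f 17 18 13
f 1 13 22
f 13 2 23
f 22 23 8
f 13 23 22
f 1 22 34
f 22 8 37
f 34 37 11
f 22 37 34
f 1 34 38
f 34 11 42
f 38 42 12
f 34 42 38
f 2 18 29
f 18 6 32
f 29 32 10
f 18 32 29
f 6 41 19
f 41 12 40
f 19 40 5
f 41 40 19
f 12 42 39
f 42 11 35
f 39 35 3
f 42 35 39
f 11 37 36
f 37 8 24
f 36 24 7
f 37 24 36
f 8 23 28
f 23 2 25
f 28 25 9
f 23 25 28
f 4 30 16
f 30 10 31
f 16 31 5
f 30 31 16
f 4 16 14
f 16 5 15
f 14 15 3
f 16 15 14
f 4 14 21
f 14 3 20
f 21 20 7
f 14 20 21
f 4 21 26
f 21 7 27
f 26 27 9
f 21 27 26
f 4 26 30
f 26 9 33
f 30 33 10
f 26 33 30
f 5 31 19
f 31 10 32
f 19 32 6
f 31 32 19
f 3 15 39
f 15 5 40
f 39 40 12
f 15 40 39
f 7 20 36
f 20 3 35
f 36 35 11
f 20 35 36
f 9 27 28
f 27 7 24
f 28 24 8
f 27 24 28
f 10 33 29
f 33 9 25
f 29 25 2
f 33 25 29
f 44 43 46
f 44 46 45
f 46 43 47
f 46 47 45
f 47 43 48
f 47 48 45
f 48 43 49
f 48 49 45
f 49 43 50
f 49 50 45
f 50 43 51
f 50 51 45
f 51 43 52
f 51 52 45
f 52 43 53
f 52 53 45
f 53 43 54
f 53 54 45
f 54 43 55
f 54 55 45
f 55 43 56
f 55 56 45
f 56 43 57
f 56 57 45
f 57 43 44
f 57 44 45
f 59 58 61
f 59 61 60
f 61 58 62
f 61 62 60
f 62 58 63
f 62 63 60
f 63 58 64
f 63 64 60
f 64 58 65
f 64 65 60
f 65 58 66
f 65 66 60
f 66 58 67
f 66 67 60
f 67 58 68
f 67 68 60
f 68 58 69
f 68 69 60
f 69 58 70
f 69 70 60
f 70 58 71
f 70 71 60
f 71 58 72
f 71 72 60
f 72 58 73
f 72 73 60
f 73 58 59
f 73 59 60
f 75 74 78
f 75 78 76
f 76 78 79
f 76 79 77
f 78 74 80
f 78 80 79
f 79 80 81
f 79 81 77
f 80 74 82
f 80 82 81
f 81 82 83
f 81 83 77
f 82 74 84
f 82 84 83
f 83 84 85
f 83 85 77
f 84 74 86
f 84 86 85
f 85 86 87
f 85 87 77
f 86 74 88
f 86 88 87
f 87 88 89
f 87 89 77
f 88 74 90
f 88 90 89
f 89 90 91
f 89 91 77
f 90 74 75
f 90 75 91
f 91 75 76
f 91 76 77
f 93 92 95
f 93 95 94
f 95 92 96
f 95 96 94
f 96 92 97
f 96 97 94
f 97 92 98
f 97 98 94
f 98 92 99
f 98 99 94
f 99 92 100
f 99 100 94
f 100 92 101
f 100 101 94
f 101 92 102
f 101 102 94
f 102 92 103
f 102 103 94
f 103 92 104
f 103 104 94
f 104 92 105
f 104 105 94
f 105 92 106
f 105 106 94
f 106 92 107
f 106 107 94
f 107 92 93
f 107 93 94



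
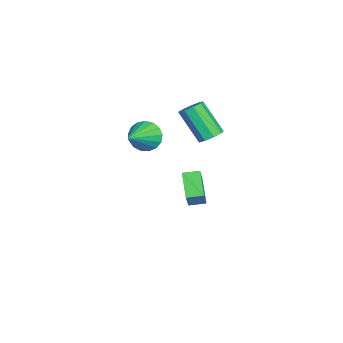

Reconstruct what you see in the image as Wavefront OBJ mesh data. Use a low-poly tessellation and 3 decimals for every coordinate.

v -2.65 -1.203 -3.471
v -1.82 -1.249 -2.332
v -2.781 -0.302 -3.338
v -1.951 -0.348 -2.2
v -1.329 -0.872 -4.42
v -0.499 -0.918 -3.282
v -1.46 0.029 -4.288
v -0.63 -0.017 -3.149
v -1.569 0.214 0.603
v -1.128 -0.328 0.427
v -1.791 -1.416 2.122
v -2.231 -0.874 2.297
v -0.895 -0.01 0.723
v -1.558 -1.098 2.417
v -0.977 0.413 0.962
v -1.64 -0.675 2.656
v -1.336 0.742 1.033
v -1.999 -0.345 2.727
v -1.804 0.825 0.903
v -2.467 -0.263 2.597
v -2.161 0.621 0.632
v -2.824 -0.466 2.327
v -2.242 0.227 0.348
v -2.905 -0.86 2.043
v -2.007 -0.173 0.183
v -2.67 -1.261 1.877
v -1.567 -0.392 0.214
v -2.23 -1.48 1.909
v 2.475 -2.566 2.968
v 2.933 -2.324 2.232
v 4.085 -3.174 3.772
v 2.942 -1.972 2.48
v 2.844 -1.756 2.84
v 2.662 -1.725 3.229
v 2.436 -1.888 3.558
v 2.22 -2.205 3.752
v 2.061 -2.606 3.767
v 1.998 -2.997 3.598
v 2.043 -3.29 3.286
v 2.188 -3.417 2.9
v 2.398 -3.349 2.53
v 2.626 -3.102 2.261
v 2.819 -2.732 2.153
f 2 4 1
f 5 2 1
f 1 4 3
f 3 5 1
f 2 8 4
f 6 2 5
f 6 8 2
f 4 8 3
f 7 5 3
f 3 8 7
f 7 6 5
f 8 6 7
f 10 9 13
f 10 13 11
f 11 13 14
f 11 14 12
f 13 9 15
f 13 15 14
f 14 15 16
f 14 16 12
f 15 9 17
f 15 17 16
f 16 17 18
f 16 18 12
f 17 9 19
f 17 19 18
f 18 19 20
f 18 20 12
f 19 9 21
f 19 21 20
f 20 21 22
f 20 22 12
f 21 9 23
f 21 23 22
f 22 23 24
f 22 24 12
f 23 9 25
f 23 25 24
f 24 25 26
f 24 26 12
f 25 9 27
f 25 27 26
f 26 27 28
f 26 28 12
f 27 9 10
f 27 10 28
f 28 10 11
f 28 11 12
f 30 29 32
f 30 32 31
f 32 29 33
f 32 33 31
f 33 29 34
f 33 34 31
f 34 29 35
f 34 35 31
f 35 29 36
f 35 36 31
f 36 29 37
f 36 37 31
f 37 29 38
f 37 38 31
f 38 29 39
f 38 39 31
f 39 29 40
f 39 40 31
f 40 29 41
f 40 41 31
f 41 29 42
f 41 42 31
f 42 29 43
f 42 43 31
f 43 29 30
f 43 30 31



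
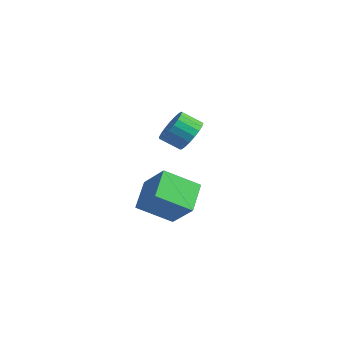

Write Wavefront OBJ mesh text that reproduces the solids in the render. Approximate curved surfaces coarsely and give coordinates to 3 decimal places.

v -2.235 2.265 -2.873
v -1.504 1.585 -2.818
v -2.234 0.855 -2.132
v -2.965 1.535 -2.187
v -1.427 1.822 -2.485
v -2.157 1.092 -1.799
v -1.49 2.135 -2.219
v -2.22 1.405 -1.532
v -1.682 2.471 -2.066
v -2.412 1.741 -1.379
v -1.969 2.771 -2.053
v -2.699 2.041 -1.366
v -2.302 2.984 -2.181
v -3.033 2.254 -1.495
v -2.624 3.072 -2.429
v -3.355 2.342 -1.743
v -2.879 3.021 -2.754
v -3.609 2.291 -2.068
v -3.022 2.839 -3.1
v -3.752 2.109 -2.413
v -3.029 2.558 -3.406
v -3.759 1.828 -2.72
v -2.898 2.226 -3.62
v -3.629 1.496 -2.934
v -2.653 1.901 -3.705
v -3.384 1.171 -3.019
v -2.336 1.639 -3.647
v -3.066 0.909 -2.96
v -2.001 1.485 -3.454
v -2.732 0.755 -2.767
v -1.707 1.466 -3.161
v -2.437 0.736 -2.474
v 1.83 -4.179 -4.094
v 0.93 -3.004 -3.2
v 2.697 -2.736 -5.118
v 1.796 -1.561 -4.224
v 3.184 -4.099 -2.836
v 2.283 -2.924 -1.942
v 4.05 -2.656 -3.86
v 3.15 -1.481 -2.966
f 2 1 5
f 2 5 3
f 3 5 6
f 3 6 4
f 5 1 7
f 5 7 6
f 6 7 8
f 6 8 4
f 7 1 9
f 7 9 8
f 8 9 10
f 8 10 4
f 9 1 11
f 9 11 10
f 10 11 12
f 10 12 4
f 11 1 13
f 11 13 12
f 12 13 14
f 12 14 4
f 13 1 15
f 13 15 14
f 14 15 16
f 14 16 4
f 15 1 17
f 15 17 16
f 16 17 18
f 16 18 4
f 17 1 19
f 17 19 18
f 18 19 20
f 18 20 4
f 19 1 21
f 19 21 20
f 20 21 22
f 20 22 4
f 21 1 23
f 21 23 22
f 22 23 24
f 22 24 4
f 23 1 25
f 23 25 24
f 24 25 26
f 24 26 4
f 25 1 27
f 25 27 26
f 26 27 28
f 26 28 4
f 27 1 29
f 27 29 28
f 28 29 30
f 28 30 4
f 29 1 31
f 29 31 30
f 30 31 32
f 30 32 4
f 31 1 2
f 31 2 32
f 32 2 3
f 32 3 4
f 34 36 33
f 37 34 33
f 33 36 35
f 35 37 33
f 34 40 36
f 38 34 37
f 38 40 34
f 36 40 35
f 39 37 35
f 35 40 39
f 39 38 37
f 40 38 39



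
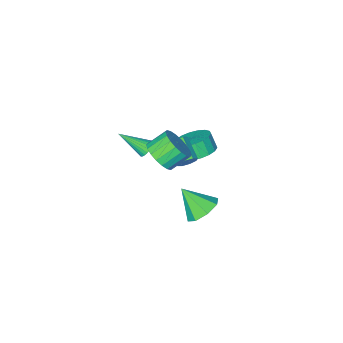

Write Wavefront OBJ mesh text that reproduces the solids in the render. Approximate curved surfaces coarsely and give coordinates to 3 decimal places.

v -0.93 -0.383 -4.084
v 0.049 -0.392 -4.563
v -0.29 -1.517 -2.756
v -0.026 0.222 -4.003
v -0.631 0.481 -3.49
v -1.411 0.234 -3.325
v -1.909 -0.374 -3.605
v -1.833 -0.987 -4.165
v -1.228 -1.247 -4.678
v -0.448 -1 -4.843
v 1.909 -0.301 2.45
v 2.562 -0.094 3.192
v 1.564 0.189 3.992
v 0.911 -0.019 3.25
v 2.512 0.304 2.989
v 1.514 0.587 3.788
v 2.342 0.582 2.679
v 1.344 0.865 3.478
v 2.087 0.685 2.323
v 1.089 0.968 3.123
v 1.796 0.592 1.993
v 0.798 0.875 2.793
v 1.528 0.323 1.754
v 0.53 0.606 2.553
v 1.335 -0.07 1.652
v 0.337 0.213 2.452
v 1.256 -0.509 1.708
v 0.258 -0.226 2.508
v 1.306 -0.907 1.912
v 0.308 -0.624 2.711
v 1.476 -1.185 2.222
v 0.478 -0.902 3.021
v 1.731 -1.288 2.577
v 0.733 -1.005 3.377
v 2.022 -1.195 2.907
v 1.024 -0.912 3.707
v 2.29 -0.926 3.147
v 1.292 -0.643 3.946
v 2.483 -0.533 3.248
v 1.485 -0.25 4.048
v 0.34 -0.02 1.289
v 0.622 0.176 1.756
v 0.402 -1.084 2.418
v 0.12 -1.28 1.951
v 0.187 0.261 1.773
v -0.034 -0.999 2.435
v -0.159 0.181 1.505
v -0.379 -1.079 2.168
v -0.212 -0.017 1.112
v -0.433 -1.276 1.774
v 0.058 -0.216 0.822
v -0.162 -1.476 1.484
v 0.494 -0.301 0.805
v 0.273 -1.561 1.467
v 0.839 -0.221 1.072
v 0.619 -1.481 1.735
v 0.893 -0.024 1.466
v 0.672 -1.283 2.128
v 1.132 -2.73 0.64
v 1.52 -2.764 0.224
v 2.248 -3.71 1.76
v 1.582 -2.576 0.326
v 1.576 -2.412 0.476
v 1.502 -2.296 0.651
v 1.372 -2.247 0.824
v 1.206 -2.27 0.969
v 1.028 -2.364 1.065
v 0.866 -2.513 1.095
v 0.744 -2.696 1.057
v 0.682 -2.883 0.954
v 0.688 -3.047 0.805
v 0.762 -3.163 0.63
v 0.892 -3.213 0.456
v 1.059 -3.189 0.311
v 1.237 -3.096 0.216
v 1.399 -2.946 0.185
v -1.217 -1.274 0.21
v -0.421 -0.637 0.5
v -0.347 -1.129 1.38
v -1.143 -1.766 1.09
v -0.801 -0.409 0.66
v -0.728 -0.9 1.539
v -1.264 -0.352 0.73
v -1.191 -0.843 1.609
v -1.718 -0.477 0.697
v -1.645 -0.969 1.577
v -2.072 -0.761 0.568
v -1.999 -1.252 1.448
v -2.257 -1.146 0.368
v -2.184 -1.637 1.248
v -2.236 -1.557 0.137
v -2.163 -2.048 1.017
v -2.013 -1.911 -0.08
v -1.939 -2.403 0.8
v -1.632 -2.14 -0.239
v -1.559 -2.631 0.64
v -1.169 -2.197 -0.309
v -1.096 -2.688 0.57
v -0.715 -2.071 -0.277
v -0.642 -2.563 0.603
v -0.361 -1.788 -0.148
v -0.288 -2.279 0.732
v -0.176 -1.403 0.052
v -0.103 -1.894 0.932
v -0.197 -0.992 0.283
v -0.124 -1.483 1.163
f 2 1 4
f 2 4 3
f 4 1 5
f 4 5 3
f 5 1 6
f 5 6 3
f 6 1 7
f 6 7 3
f 7 1 8
f 7 8 3
f 8 1 9
f 8 9 3
f 9 1 10
f 9 10 3
f 10 1 2
f 10 2 3
f 12 11 15
f 12 15 13
f 13 15 16
f 13 16 14
f 15 11 17
f 15 17 16
f 16 17 18
f 16 18 14
f 17 11 19
f 17 19 18
f 18 19 20
f 18 20 14
f 19 11 21
f 19 21 20
f 20 21 22
f 20 22 14
f 21 11 23
f 21 23 22
f 22 23 24
f 22 24 14
f 23 11 25
f 23 25 24
f 24 25 26
f 24 26 14
f 25 11 27
f 25 27 26
f 26 27 28
f 26 28 14
f 27 11 29
f 27 29 28
f 28 29 30
f 28 30 14
f 29 11 31
f 29 31 30
f 30 31 32
f 30 32 14
f 31 11 33
f 31 33 32
f 32 33 34
f 32 34 14
f 33 11 35
f 33 35 34
f 34 35 36
f 34 36 14
f 35 11 37
f 35 37 36
f 36 37 38
f 36 38 14
f 37 11 39
f 37 39 38
f 38 39 40
f 38 40 14
f 39 11 12
f 39 12 40
f 40 12 13
f 40 13 14
f 42 41 45
f 42 45 43
f 43 45 46
f 43 46 44
f 45 41 47
f 45 47 46
f 46 47 48
f 46 48 44
f 47 41 49
f 47 49 48
f 48 49 50
f 48 50 44
f 49 41 51
f 49 51 50
f 50 51 52
f 50 52 44
f 51 41 53
f 51 53 52
f 52 53 54
f 52 54 44
f 53 41 55
f 53 55 54
f 54 55 56
f 54 56 44
f 55 41 57
f 55 57 56
f 56 57 58
f 56 58 44
f 57 41 42
f 57 42 58
f 58 42 43
f 58 43 44
f 60 59 62
f 60 62 61
f 62 59 63
f 62 63 61
f 63 59 64
f 63 64 61
f 64 59 65
f 64 65 61
f 65 59 66
f 65 66 61
f 66 59 67
f 66 67 61
f 67 59 68
f 67 68 61
f 68 59 69
f 68 69 61
f 69 59 70
f 69 70 61
f 70 59 71
f 70 71 61
f 71 59 72
f 71 72 61
f 72 59 73
f 72 73 61
f 73 59 74
f 73 74 61
f 74 59 75
f 74 75 61
f 75 59 76
f 75 76 61
f 76 59 60
f 76 60 61
f 78 77 81
f 78 81 79
f 79 81 82
f 79 82 80
f 81 77 83
f 81 83 82
f 82 83 84
f 82 84 80
f 83 77 85
f 83 85 84
f 84 85 86
f 84 86 80
f 85 77 87
f 85 87 86
f 86 87 88
f 86 88 80
f 87 77 89
f 87 89 88
f 88 89 90
f 88 90 80
f 89 77 91
f 89 91 90
f 90 91 92
f 90 92 80
f 91 77 93
f 91 93 92
f 92 93 94
f 92 94 80
f 93 77 95
f 93 95 94
f 94 95 96
f 94 96 80
f 95 77 97
f 95 97 96
f 96 97 98
f 96 98 80
f 97 77 99
f 97 99 98
f 98 99 100
f 98 100 80
f 99 77 101
f 99 101 100
f 100 101 102
f 100 102 80
f 101 77 103
f 101 103 102
f 102 103 104
f 102 104 80
f 103 77 105
f 103 105 104
f 104 105 106
f 104 106 80
f 105 77 78
f 105 78 106
f 106 78 79
f 106 79 80



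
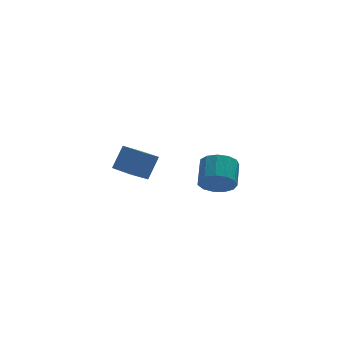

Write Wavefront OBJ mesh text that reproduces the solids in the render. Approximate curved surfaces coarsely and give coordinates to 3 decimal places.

v -1.805 -3.22 0.149
v -1.154 -3.706 0.513
v -0.703 -2.606 1.174
v -1.355 -2.12 0.811
v -0.971 -3.522 0.084
v -0.52 -2.423 0.745
v -1.053 -3.243 -0.325
v -0.602 -2.144 0.336
v -1.373 -2.957 -0.583
v -0.922 -1.857 0.078
v -1.831 -2.754 -0.608
v -1.38 -1.654 0.053
v -2.281 -2.699 -0.393
v -1.83 -1.599 0.268
v -2.58 -2.809 -0.006
v -2.129 -1.709 0.655
v -2.633 -3.05 0.431
v -2.182 -1.95 1.092
v -2.423 -3.345 0.778
v -1.972 -2.245 1.439
v -2.017 -3.6 0.926
v -1.566 -2.5 1.587
v -1.544 -3.734 0.827
v -1.093 -2.635 1.488
v -3.487 1.933 -2.113
v -4.351 1.764 -1.559
v -3.984 3.476 -2.418
v -4.848 3.307 -1.864
v -2.832 2.373 -0.956
v -3.696 2.204 -0.402
v -3.329 3.916 -1.261
v -4.193 3.747 -0.707
f 2 1 5
f 2 5 3
f 3 5 6
f 3 6 4
f 5 1 7
f 5 7 6
f 6 7 8
f 6 8 4
f 7 1 9
f 7 9 8
f 8 9 10
f 8 10 4
f 9 1 11
f 9 11 10
f 10 11 12
f 10 12 4
f 11 1 13
f 11 13 12
f 12 13 14
f 12 14 4
f 13 1 15
f 13 15 14
f 14 15 16
f 14 16 4
f 15 1 17
f 15 17 16
f 16 17 18
f 16 18 4
f 17 1 19
f 17 19 18
f 18 19 20
f 18 20 4
f 19 1 21
f 19 21 20
f 20 21 22
f 20 22 4
f 21 1 23
f 21 23 22
f 22 23 24
f 22 24 4
f 23 1 2
f 23 2 24
f 24 2 3
f 24 3 4
f 26 28 25
f 29 26 25
f 25 28 27
f 27 29 25
f 26 32 28
f 30 26 29
f 30 32 26
f 28 32 27
f 31 29 27
f 27 32 31
f 31 30 29
f 32 30 31



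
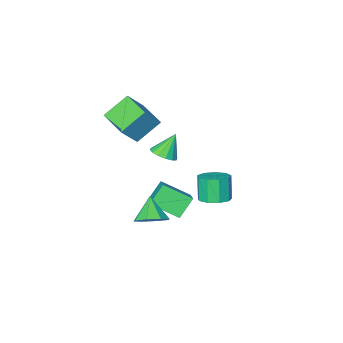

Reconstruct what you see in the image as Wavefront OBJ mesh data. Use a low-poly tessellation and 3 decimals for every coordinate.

v -1.353 -2.128 -3.995
v -0.051 -3.44 -3.02
v -0.555 -0.627 -3.039
v 0.747 -1.939 -2.065
v -0.267 -1.941 -5.195
v 1.035 -3.253 -4.221
v 0.531 -0.44 -4.24
v 1.833 -1.752 -3.265
v 1.002 -1.467 1.108
v 1.659 -1.004 1.514
v 0.118 -1.493 2.572
v 1.37 -0.681 1.344
v 0.982 -0.568 1.112
v 0.6 -0.696 0.879
v 0.326 -1.031 0.707
v 0.232 -1.482 0.643
v 0.345 -1.93 0.703
v 0.635 -2.254 0.872
v 1.022 -2.367 1.105
v 1.405 -2.239 1.338
v 1.679 -1.904 1.51
v 1.772 -1.452 1.574
v 0.412 -4.629 3.387
v 1.609 -4.484 4.789
v 0.48 -2.558 3.115
v 1.677 -2.413 4.517
v 1.943 -4.847 2.103
v 3.14 -4.702 3.505
v 2.011 -2.776 1.831
v 3.208 -2.631 3.233
v -2.888 -1.736 -4.769
v -2.021 -1.229 -4.429
v -2.346 -1.796 -2.752
v -3.212 -2.304 -3.091
v -2.597 -0.789 -4.392
v -2.921 -1.357 -2.715
v -3.309 -0.793 -4.531
v -3.633 -1.36 -2.854
v -3.823 -1.238 -4.781
v -4.148 -1.806 -3.104
v -3.9 -1.916 -5.025
v -4.225 -2.484 -3.348
v -3.504 -2.51 -5.15
v -3.828 -3.078 -3.473
v -2.819 -2.742 -5.096
v -3.143 -3.31 -3.419
v -2.166 -2.503 -4.889
v -2.491 -3.071 -3.212
v -1.851 -1.905 -4.625
v -2.176 -2.473 -2.948
v 3.71 1.468 -1.813
v 4.731 1.329 -1.488
v 3.17 0.452 -0.547
v 4.368 1.976 -1.124
v 3.62 2.326 -1.162
v 2.924 2.172 -1.582
v 2.689 1.607 -2.137
v 3.052 0.959 -2.502
v 3.8 0.61 -2.463
v 4.495 0.763 -2.043
f 2 4 1
f 5 2 1
f 1 4 3
f 3 5 1
f 2 8 4
f 6 2 5
f 6 8 2
f 4 8 3
f 7 5 3
f 3 8 7
f 7 6 5
f 8 6 7
f 10 9 12
f 10 12 11
f 12 9 13
f 12 13 11
f 13 9 14
f 13 14 11
f 14 9 15
f 14 15 11
f 15 9 16
f 15 16 11
f 16 9 17
f 16 17 11
f 17 9 18
f 17 18 11
f 18 9 19
f 18 19 11
f 19 9 20
f 19 20 11
f 20 9 21
f 20 21 11
f 21 9 22
f 21 22 11
f 22 9 10
f 22 10 11
f 24 26 23
f 27 24 23
f 23 26 25
f 25 27 23
f 24 30 26
f 28 24 27
f 28 30 24
f 26 30 25
f 29 27 25
f 25 30 29
f 29 28 27
f 30 28 29
f 32 31 35
f 32 35 33
f 33 35 36
f 33 36 34
f 35 31 37
f 35 37 36
f 36 37 38
f 36 38 34
f 37 31 39
f 37 39 38
f 38 39 40
f 38 40 34
f 39 31 41
f 39 41 40
f 40 41 42
f 40 42 34
f 41 31 43
f 41 43 42
f 42 43 44
f 42 44 34
f 43 31 45
f 43 45 44
f 44 45 46
f 44 46 34
f 45 31 47
f 45 47 46
f 46 47 48
f 46 48 34
f 47 31 49
f 47 49 48
f 48 49 50
f 48 50 34
f 49 31 32
f 49 32 50
f 50 32 33
f 50 33 34
f 52 51 54
f 52 54 53
f 54 51 55
f 54 55 53
f 55 51 56
f 55 56 53
f 56 51 57
f 56 57 53
f 57 51 58
f 57 58 53
f 58 51 59
f 58 59 53
f 59 51 60
f 59 60 53
f 60 51 52
f 60 52 53



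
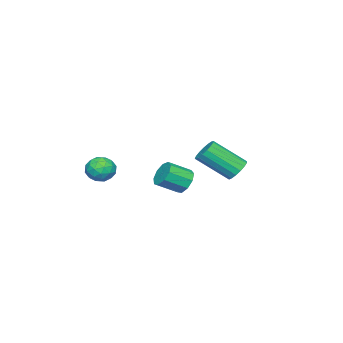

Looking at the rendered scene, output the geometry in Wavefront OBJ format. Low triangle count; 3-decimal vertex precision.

v -0.421 4.42 0.251
v -0.189 4.025 -0.318
v 0.493 2.526 1.001
v 0.261 2.92 1.569
v 0.087 4.223 -0.235
v 0.769 2.724 1.083
v 0.247 4.466 -0.042
v 0.928 2.967 1.277
v 0.253 4.699 0.219
v 0.935 3.199 1.538
v 0.105 4.867 0.487
v 0.787 3.368 1.806
v -0.163 4.933 0.701
v 0.519 3.434 2.02
v -0.491 4.882 0.812
v 0.191 3.382 2.13
v -0.802 4.724 0.794
v -0.12 3.225 2.112
v -1.026 4.497 0.651
v -0.344 2.998 1.97
v -1.112 4.252 0.417
v -0.43 2.753 1.736
v -1.039 4.046 0.145
v -0.357 2.546 1.464
v -0.824 3.925 -0.103
v -0.143 2.426 1.215
v -0.518 3.918 -0.27
v 0.164 2.418 1.048
v 0.798 -1.878 -0.654
v 1.111 -2.34 -1.311
v 0.689 -3.04 0.111
v 1.002 -3.502 -0.546
v 1.514 -2.952 -0.124
v 1.581 -2.234 -0.596
v 0.219 -3.146 -0.604
v 0.286 -2.428 -1.076
v 0.753 -3.124 -1.28
v 1.554 -3.003 -0.983
v 0.246 -2.377 -0.217
v 1.047 -2.256 0.08
v 0.964 -2.007 -1.049
v 0.836 -3.373 -0.151
v 1.137 -3.05 0.098
v 1.321 -3.321 -0.289
v 1.24 -1.945 -0.629
v 1.424 -2.216 -1.016
v 1.661 -2.576 -0.318
v 0.376 -3.164 -0.184
v 0.56 -3.435 -0.571
v 0.479 -2.059 -0.911
v 0.663 -2.33 -1.298
v 0.139 -2.804 -0.882
v 0.938 -2.739 -1.418
v 0.874 -3.422 -0.968
v 0.413 -3.213 -1.002
v 0.453 -2.791 -1.28
v 1.408 -2.668 -1.243
v 1.344 -3.351 -0.794
v 1.645 -3.028 -0.545
v 1.685 -2.606 -0.823
v 1.198 -3.129 -1.225
v 0.456 -2.029 -0.406
v 0.392 -2.712 0.043
v 0.115 -2.774 -0.377
v 0.155 -2.352 -0.655
v 0.926 -1.958 -0.232
v 0.862 -2.641 0.218
v 1.347 -2.589 0.08
v 1.387 -2.167 -0.198
v 0.602 -2.251 0.025
v -2.643 0.199 -2.112
v -2.051 0.326 -2.681
v -1.186 -0.552 -1.976
v -1.777 -0.679 -1.408
v -2.005 0.708 -2.263
v -1.139 -0.17 -1.558
v -2.257 0.851 -1.775
v -1.391 -0.026 -1.07
v -2.689 0.689 -1.444
v -1.823 -0.188 -0.74
v -3.1 0.298 -1.427
v -2.234 -0.58 -0.722
v -3.297 -0.14 -1.73
v -2.431 -1.017 -1.025
v -3.188 -0.419 -2.212
v -2.322 -1.297 -1.507
v -2.824 -0.409 -2.647
v -1.958 -1.287 -1.943
v -2.375 -0.115 -2.832
v -1.509 -0.993 -2.128
f 2 1 5
f 2 5 3
f 3 5 6
f 3 6 4
f 5 1 7
f 5 7 6
f 6 7 8
f 6 8 4
f 7 1 9
f 7 9 8
f 8 9 10
f 8 10 4
f 9 1 11
f 9 11 10
f 10 11 12
f 10 12 4
f 11 1 13
f 11 13 12
f 12 13 14
f 12 14 4
f 13 1 15
f 13 15 14
f 14 15 16
f 14 16 4
f 15 1 17
f 15 17 16
f 16 17 18
f 16 18 4
f 17 1 19
f 17 19 18
f 18 19 20
f 18 20 4
f 19 1 21
f 19 21 20
f 20 21 22
f 20 22 4
f 21 1 23
f 21 23 22
f 22 23 24
f 22 24 4
f 23 1 25
f 23 25 24
f 24 25 26
f 24 26 4
f 25 1 27
f 25 27 26
f 26 27 28
f 26 28 4
f 27 1 2
f 27 2 28
f 28 2 3
f 28 3 4
f 29 66 45
f 66 40 69
f 45 69 34
f 66 69 45
f 29 45 41
f 45 34 46
f 41 46 30
f 45 46 41
f 29 41 50
f 41 30 51
f 50 51 36
f 41 51 50
f 29 50 62
f 50 36 65
f 62 65 39
f 50 65 62
f 29 62 66
f 62 39 70
f 66 70 40
f 62 70 66
f 30 46 57
f 46 34 60
f 57 60 38
f 46 60 57
f 34 69 47
f 69 40 68
f 47 68 33
f 69 68 47
f 40 70 67
f 70 39 63
f 67 63 31
f 70 63 67
f 39 65 64
f 65 36 52
f 64 52 35
f 65 52 64
f 36 51 56
f 51 30 53
f 56 53 37
f 51 53 56
f 32 58 44
f 58 38 59
f 44 59 33
f 58 59 44
f 32 44 42
f 44 33 43
f 42 43 31
f 44 43 42
f 32 42 49
f 42 31 48
f 49 48 35
f 42 48 49
f 32 49 54
f 49 35 55
f 54 55 37
f 49 55 54
f 32 54 58
f 54 37 61
f 58 61 38
f 54 61 58
f 33 59 47
f 59 38 60
f 47 60 34
f 59 60 47
f 31 43 67
f 43 33 68
f 67 68 40
f 43 68 67
f 35 48 64
f 48 31 63
f 64 63 39
f 48 63 64
f 37 55 56
f 55 35 52
f 56 52 36
f 55 52 56
f 38 61 57
f 61 37 53
f 57 53 30
f 61 53 57
f 72 71 75
f 72 75 73
f 73 75 76
f 73 76 74
f 75 71 77
f 75 77 76
f 76 77 78
f 76 78 74
f 77 71 79
f 77 79 78
f 78 79 80
f 78 80 74
f 79 71 81
f 79 81 80
f 80 81 82
f 80 82 74
f 81 71 83
f 81 83 82
f 82 83 84
f 82 84 74
f 83 71 85
f 83 85 84
f 84 85 86
f 84 86 74
f 85 71 87
f 85 87 86
f 86 87 88
f 86 88 74
f 87 71 89
f 87 89 88
f 88 89 90
f 88 90 74
f 89 71 72
f 89 72 90
f 90 72 73
f 90 73 74



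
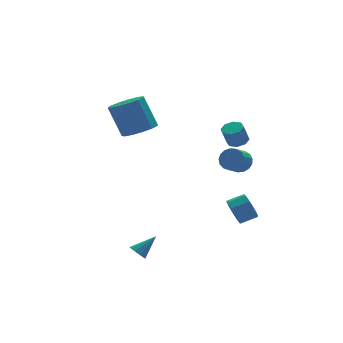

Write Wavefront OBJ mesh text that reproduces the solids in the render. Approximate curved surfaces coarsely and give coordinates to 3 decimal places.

v -0.454 3.589 2.09
v 0.329 3.092 2.513
v -0.123 3.913 4.314
v -0.906 4.411 3.89
v 0.536 3.597 2.334
v 0.084 4.418 4.135
v 0.429 4.1 2.078
v -0.023 4.922 3.879
v 0.041 4.441 1.825
v -0.411 5.262 3.626
v -0.504 4.512 1.657
v -0.956 5.333 3.457
v -1.033 4.289 1.625
v -1.485 5.11 3.426
v -1.378 3.845 1.741
v -1.83 4.666 3.542
v -1.43 3.319 1.968
v -1.882 4.14 3.769
v -1.172 2.879 2.233
v -1.624 3.7 4.034
v -0.686 2.665 2.453
v -1.138 3.486 4.254
v -0.127 2.744 2.557
v -0.578 3.565 4.358
v -2.642 -1.384 -3.923
v -2.303 -1.388 -4.33
v -1.578 -1.256 -3.037
v -2.388 -1.077 -4.272
v -2.57 -0.883 -4.081
v -2.78 -0.881 -3.83
v -2.937 -1.07 -3.614
v -2.981 -1.379 -3.516
v -2.896 -1.69 -3.573
v -2.714 -1.884 -3.764
v -2.504 -1.887 -4.016
v -2.347 -1.698 -4.232
v 2.976 -1.091 2.855
v 3.464 -1.409 3.001
v 3.091 -1.507 4.031
v 2.604 -1.189 3.885
v 3.522 -0.958 3.065
v 3.15 -1.056 4.095
v 3.261 -0.585 3.006
v 2.888 -0.683 4.036
v 2.833 -0.508 2.859
v 2.46 -0.606 3.889
v 2.489 -0.773 2.709
v 2.116 -0.871 3.739
v 2.43 -1.224 2.645
v 2.058 -1.322 3.675
v 2.692 -1.597 2.704
v 2.319 -1.695 3.734
v 3.12 -1.674 2.851
v 2.747 -1.772 3.881
v 3.424 -0.443 0.933
v 3.918 -0.86 1.228
v 3.19 -1.333 1.781
v 2.696 -0.917 1.487
v 3.903 -0.592 1.436
v 3.174 -1.065 1.99
v 3.778 -0.29 1.53
v 3.049 -0.763 2.083
v 3.571 -0.023 1.486
v 2.843 -0.496 2.04
v 3.332 0.147 1.316
v 2.603 -0.326 1.87
v 3.113 0.182 1.058
v 2.384 -0.291 1.612
v 2.966 0.074 0.772
v 2.237 -0.399 1.325
v 2.923 -0.153 0.522
v 2.195 -0.626 1.076
v 2.996 -0.446 0.367
v 2.267 -0.919 0.92
v 3.167 -0.739 0.341
v 2.438 -1.212 0.895
v 3.396 -0.964 0.451
v 2.668 -1.437 1.005
v 3.632 -1.07 0.672
v 2.904 -1.543 1.225
v 3.821 -1.032 0.952
v 3.092 -1.505 1.505
v 3.284 -0.005 -3.045
v 3.513 -0.358 -3.76
v 4.466 -0.488 -3.39
v 4.236 -0.135 -2.675
v 3.599 0.203 -3.784
v 4.552 0.073 -3.414
v 3.537 0.667 -3.462
v 4.49 0.536 -3.092
v 3.357 0.816 -2.945
v 4.31 0.686 -2.575
v 3.142 0.581 -2.474
v 4.095 0.451 -2.104
v 2.994 0.072 -2.271
v 3.946 -0.058 -1.901
v 2.981 -0.473 -2.43
v 3.933 -0.603 -2.06
v 3.11 -0.799 -2.876
v 4.062 -0.929 -2.507
v 3.32 -0.753 -3.402
v 4.272 -0.884 -3.032
f 2 1 5
f 2 5 3
f 3 5 6
f 3 6 4
f 5 1 7
f 5 7 6
f 6 7 8
f 6 8 4
f 7 1 9
f 7 9 8
f 8 9 10
f 8 10 4
f 9 1 11
f 9 11 10
f 10 11 12
f 10 12 4
f 11 1 13
f 11 13 12
f 12 13 14
f 12 14 4
f 13 1 15
f 13 15 14
f 14 15 16
f 14 16 4
f 15 1 17
f 15 17 16
f 16 17 18
f 16 18 4
f 17 1 19
f 17 19 18
f 18 19 20
f 18 20 4
f 19 1 21
f 19 21 20
f 20 21 22
f 20 22 4
f 21 1 23
f 21 23 22
f 22 23 24
f 22 24 4
f 23 1 2
f 23 2 24
f 24 2 3
f 24 3 4
f 26 25 28
f 26 28 27
f 28 25 29
f 28 29 27
f 29 25 30
f 29 30 27
f 30 25 31
f 30 31 27
f 31 25 32
f 31 32 27
f 32 25 33
f 32 33 27
f 33 25 34
f 33 34 27
f 34 25 35
f 34 35 27
f 35 25 36
f 35 36 27
f 36 25 26
f 36 26 27
f 38 37 41
f 38 41 39
f 39 41 42
f 39 42 40
f 41 37 43
f 41 43 42
f 42 43 44
f 42 44 40
f 43 37 45
f 43 45 44
f 44 45 46
f 44 46 40
f 45 37 47
f 45 47 46
f 46 47 48
f 46 48 40
f 47 37 49
f 47 49 48
f 48 49 50
f 48 50 40
f 49 37 51
f 49 51 50
f 50 51 52
f 50 52 40
f 51 37 53
f 51 53 52
f 52 53 54
f 52 54 40
f 53 37 38
f 53 38 54
f 54 38 39
f 54 39 40
f 56 55 59
f 56 59 57
f 57 59 60
f 57 60 58
f 59 55 61
f 59 61 60
f 60 61 62
f 60 62 58
f 61 55 63
f 61 63 62
f 62 63 64
f 62 64 58
f 63 55 65
f 63 65 64
f 64 65 66
f 64 66 58
f 65 55 67
f 65 67 66
f 66 67 68
f 66 68 58
f 67 55 69
f 67 69 68
f 68 69 70
f 68 70 58
f 69 55 71
f 69 71 70
f 70 71 72
f 70 72 58
f 71 55 73
f 71 73 72
f 72 73 74
f 72 74 58
f 73 55 75
f 73 75 74
f 74 75 76
f 74 76 58
f 75 55 77
f 75 77 76
f 76 77 78
f 76 78 58
f 77 55 79
f 77 79 78
f 78 79 80
f 78 80 58
f 79 55 81
f 79 81 80
f 80 81 82
f 80 82 58
f 81 55 56
f 81 56 82
f 82 56 57
f 82 57 58
f 84 83 87
f 84 87 85
f 85 87 88
f 85 88 86
f 87 83 89
f 87 89 88
f 88 89 90
f 88 90 86
f 89 83 91
f 89 91 90
f 90 91 92
f 90 92 86
f 91 83 93
f 91 93 92
f 92 93 94
f 92 94 86
f 93 83 95
f 93 95 94
f 94 95 96
f 94 96 86
f 95 83 97
f 95 97 96
f 96 97 98
f 96 98 86
f 97 83 99
f 97 99 98
f 98 99 100
f 98 100 86
f 99 83 101
f 99 101 100
f 100 101 102
f 100 102 86
f 101 83 84
f 101 84 102
f 102 84 85
f 102 85 86



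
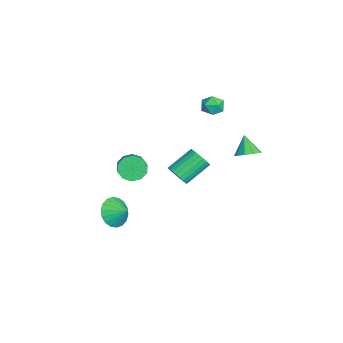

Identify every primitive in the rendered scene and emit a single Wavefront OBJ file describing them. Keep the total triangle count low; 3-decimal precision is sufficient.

v -2.27 -1.909 -1.777
v -1.793 -1.979 -2.501
v -0.292 -2.02 -1.507
v -0.77 -1.951 -0.783
v -1.852 -1.456 -2.39
v -0.351 -1.497 -1.396
v -2.07 -1.106 -2.045
v -0.57 -1.148 -1.051
v -2.366 -1.063 -1.597
v -0.865 -1.105 -0.604
v -2.624 -1.344 -1.218
v -1.124 -1.385 -0.225
v -2.748 -1.84 -1.053
v -1.247 -1.881 -0.059
v -2.689 -2.363 -1.164
v -1.188 -2.404 -0.17
v -2.47 -2.712 -1.509
v -0.97 -2.754 -0.515
v -2.175 -2.755 -1.956
v -0.674 -2.797 -0.963
v -1.916 -2.475 -2.335
v -0.416 -2.516 -1.342
v -2.469 0.707 -2.911
v -1.785 0.811 -2.55
v -2.528 2.217 -1.548
v -3.211 2.113 -1.909
v -1.755 0.997 -2.789
v -2.498 2.403 -1.787
v -1.833 1.139 -3.046
v -2.576 2.545 -2.045
v -2.009 1.215 -3.283
v -2.752 2.621 -2.282
v -2.254 1.213 -3.464
v -2.997 2.62 -2.462
v -2.532 1.135 -3.56
v -3.275 2.542 -2.558
v -2.8 0.991 -3.557
v -3.543 2.398 -2.555
v -3.018 0.804 -3.456
v -3.761 2.211 -2.454
v -3.152 0.603 -3.272
v -3.895 2.009 -2.27
v -3.182 0.417 -3.033
v -3.925 1.823 -2.031
v -3.104 0.275 -2.775
v -3.847 1.681 -1.774
v -2.928 0.199 -2.538
v -3.671 1.605 -1.537
v -2.683 0.2 -2.358
v -3.426 1.607 -1.356
v -2.405 0.278 -2.262
v -3.148 1.685 -1.26
v -2.137 0.422 -2.265
v -2.88 1.829 -1.263
v -1.919 0.609 -2.366
v -2.662 2.016 -1.364
v 3.635 3.935 3.374
v 4.21 3.669 3.774
v 2.885 3.805 4.366
v 4.185 4.179 3.822
v 3.902 4.575 3.659
v 3.494 4.671 3.364
v 3.152 4.423 3.073
v 3.036 3.947 2.923
v 3.2 3.464 2.984
v 3.568 3.202 3.228
v 3.967 3.283 3.54
v -0.193 -3.023 -4.054
v 0.474 -2.956 -4.849
v 0.413 -2.317 -3.486
v 0.17 -2.62 -4.942
v -0.206 -2.364 -4.858
v -0.58 -2.238 -4.616
v -0.877 -2.267 -4.262
v -1.039 -2.447 -3.867
v -1.033 -2.74 -3.509
v -0.861 -3.089 -3.259
v -0.556 -3.425 -3.166
v -0.18 -3.682 -3.249
v 0.194 -3.808 -3.492
v 0.491 -3.778 -3.846
v 0.652 -3.599 -4.241
v 0.646 -3.306 -4.599
v -3.829 3.472 2.47
v -3.361 3.403 1.866
v -4.079 2.257 2.414
v -3.611 2.188 1.81
v -3.321 2.339 2.504
v -3.166 3.09 2.539
v -4.274 2.57 1.741
v -4.119 3.321 1.776
v -3.636 2.846 1.415
v -3.047 2.703 1.887
v -4.393 2.957 2.393
v -3.804 2.814 2.865
f 2 1 5
f 2 5 3
f 3 5 6
f 3 6 4
f 5 1 7
f 5 7 6
f 6 7 8
f 6 8 4
f 7 1 9
f 7 9 8
f 8 9 10
f 8 10 4
f 9 1 11
f 9 11 10
f 10 11 12
f 10 12 4
f 11 1 13
f 11 13 12
f 12 13 14
f 12 14 4
f 13 1 15
f 13 15 14
f 14 15 16
f 14 16 4
f 15 1 17
f 15 17 16
f 16 17 18
f 16 18 4
f 17 1 19
f 17 19 18
f 18 19 20
f 18 20 4
f 19 1 21
f 19 21 20
f 20 21 22
f 20 22 4
f 21 1 2
f 21 2 22
f 22 2 3
f 22 3 4
f 24 23 27
f 24 27 25
f 25 27 28
f 25 28 26
f 27 23 29
f 27 29 28
f 28 29 30
f 28 30 26
f 29 23 31
f 29 31 30
f 30 31 32
f 30 32 26
f 31 23 33
f 31 33 32
f 32 33 34
f 32 34 26
f 33 23 35
f 33 35 34
f 34 35 36
f 34 36 26
f 35 23 37
f 35 37 36
f 36 37 38
f 36 38 26
f 37 23 39
f 37 39 38
f 38 39 40
f 38 40 26
f 39 23 41
f 39 41 40
f 40 41 42
f 40 42 26
f 41 23 43
f 41 43 42
f 42 43 44
f 42 44 26
f 43 23 45
f 43 45 44
f 44 45 46
f 44 46 26
f 45 23 47
f 45 47 46
f 46 47 48
f 46 48 26
f 47 23 49
f 47 49 48
f 48 49 50
f 48 50 26
f 49 23 51
f 49 51 50
f 50 51 52
f 50 52 26
f 51 23 53
f 51 53 52
f 52 53 54
f 52 54 26
f 53 23 55
f 53 55 54
f 54 55 56
f 54 56 26
f 55 23 24
f 55 24 56
f 56 24 25
f 56 25 26
f 58 57 60
f 58 60 59
f 60 57 61
f 60 61 59
f 61 57 62
f 61 62 59
f 62 57 63
f 62 63 59
f 63 57 64
f 63 64 59
f 64 57 65
f 64 65 59
f 65 57 66
f 65 66 59
f 66 57 67
f 66 67 59
f 67 57 58
f 67 58 59
f 69 68 71
f 69 71 70
f 71 68 72
f 71 72 70
f 72 68 73
f 72 73 70
f 73 68 74
f 73 74 70
f 74 68 75
f 74 75 70
f 75 68 76
f 75 76 70
f 76 68 77
f 76 77 70
f 77 68 78
f 77 78 70
f 78 68 79
f 78 79 70
f 79 68 80
f 79 80 70
f 80 68 81
f 80 81 70
f 81 68 82
f 81 82 70
f 82 68 83
f 82 83 70
f 83 68 69
f 83 69 70
f 84 95 89
f 84 89 85
f 84 85 91
f 84 91 94
f 84 94 95
f 85 89 93
f 89 95 88
f 95 94 86
f 94 91 90
f 91 85 92
f 87 93 88
f 87 88 86
f 87 86 90
f 87 90 92
f 87 92 93
f 88 93 89
f 86 88 95
f 90 86 94
f 92 90 91
f 93 92 85

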